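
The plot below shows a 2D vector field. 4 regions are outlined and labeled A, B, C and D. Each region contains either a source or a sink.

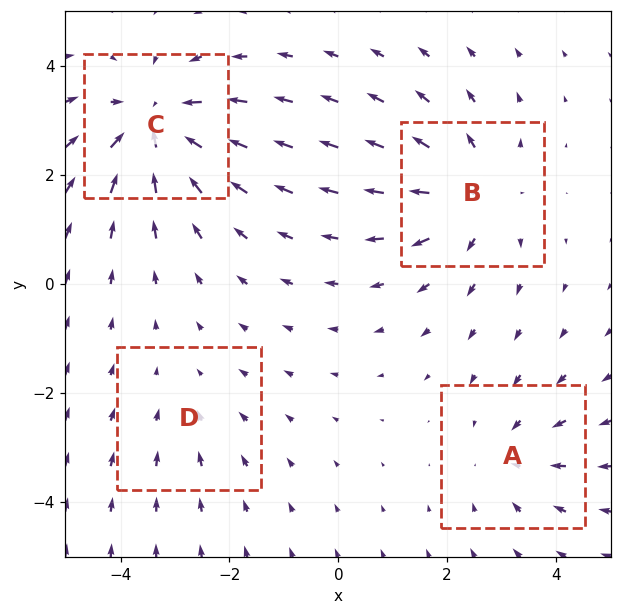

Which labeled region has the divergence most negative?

Divergence at each region's feature centre — A: about -3, B: about +5, C: about -6, D: about -2. Region C is most negative.

C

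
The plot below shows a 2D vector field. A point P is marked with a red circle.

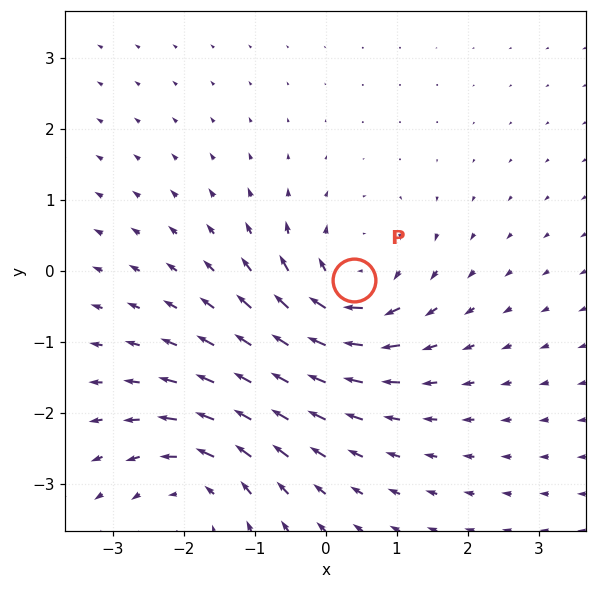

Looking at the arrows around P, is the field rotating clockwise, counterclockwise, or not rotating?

Near P at (0.4, -0.1) the arrows circulate clockwise. The curl (z-component) there is about -5; negative curl means clockwise rotation.

clockwise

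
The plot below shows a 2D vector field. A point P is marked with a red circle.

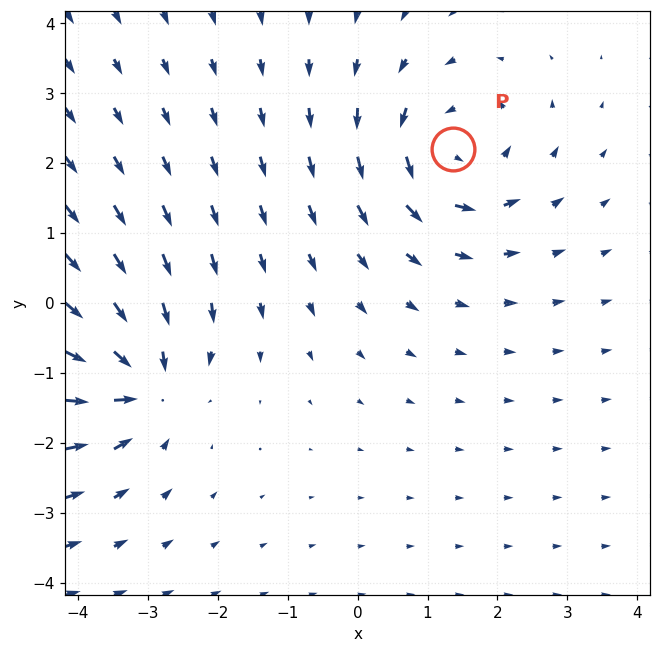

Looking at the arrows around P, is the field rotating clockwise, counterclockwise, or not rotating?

Near P at (1.4, 2.2) the arrows circulate counterclockwise. The curl (z-component) there is about +3; positive curl means counterclockwise rotation.

counterclockwise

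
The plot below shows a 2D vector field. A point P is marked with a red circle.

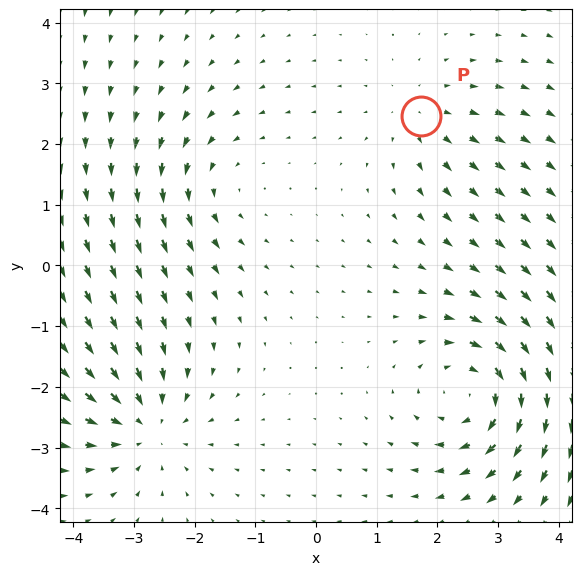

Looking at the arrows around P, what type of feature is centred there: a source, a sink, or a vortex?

At P (1.7, 2.5) the arrows spread outward. Divergence about +2, curl ≈0 — positive divergence with near-zero curl is a source.

source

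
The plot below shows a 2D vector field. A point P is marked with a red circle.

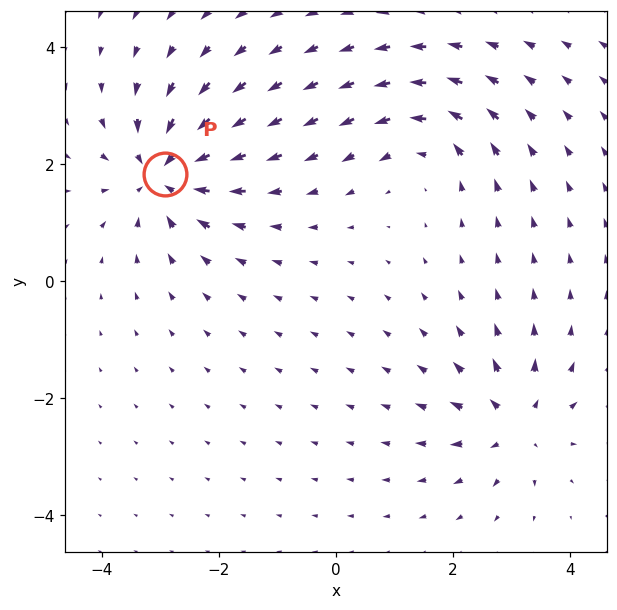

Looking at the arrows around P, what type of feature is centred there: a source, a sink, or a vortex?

At P (-2.9, 1.8) the arrows converge inward. Divergence about -5, curl ≈0 — negative divergence with near-zero curl is a sink.

sink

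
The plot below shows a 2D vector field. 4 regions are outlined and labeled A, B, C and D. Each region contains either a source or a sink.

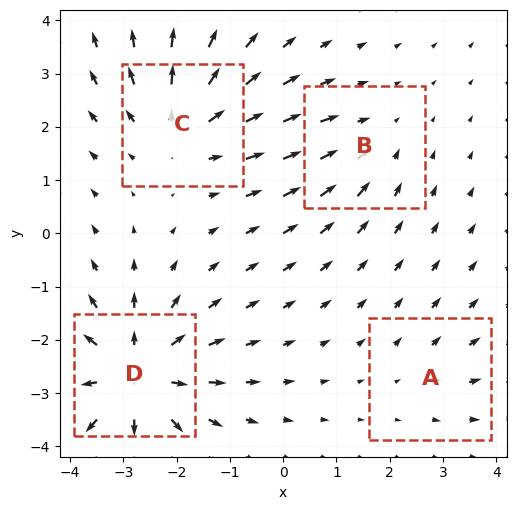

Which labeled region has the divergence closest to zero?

A

Divergence at each region's feature centre — A: about +2, B: about -3, C: about +4, D: about +6. Region A is closest to zero.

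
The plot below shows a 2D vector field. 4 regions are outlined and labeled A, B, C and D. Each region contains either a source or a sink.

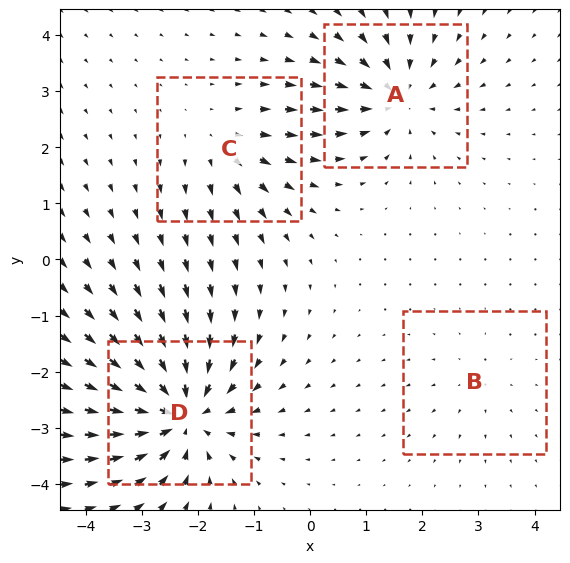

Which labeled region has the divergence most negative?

Divergence at each region's feature centre — A: about -5, B: about +2, C: about +3, D: about -8. Region D is most negative.

D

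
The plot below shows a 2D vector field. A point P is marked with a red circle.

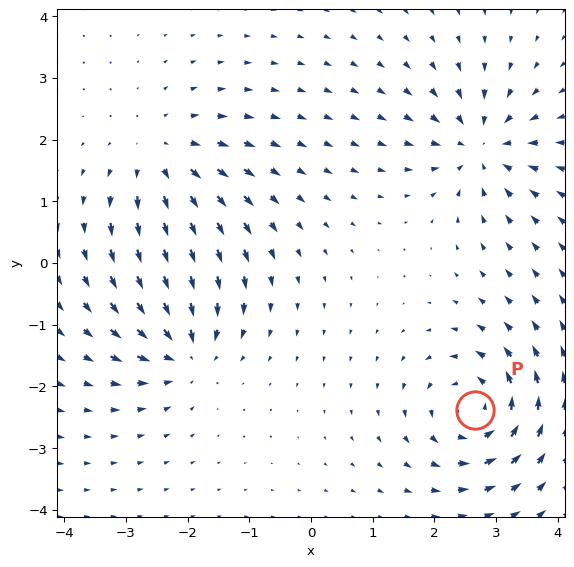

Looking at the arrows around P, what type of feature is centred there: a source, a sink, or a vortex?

At P (2.7, -2.4) the arrows circulate counterclockwise. Divergence ≈0, curl about +7 — near-zero divergence with nonzero curl is a vortex.

vortex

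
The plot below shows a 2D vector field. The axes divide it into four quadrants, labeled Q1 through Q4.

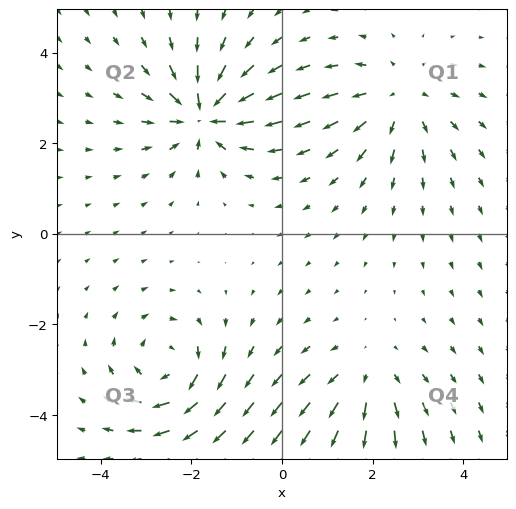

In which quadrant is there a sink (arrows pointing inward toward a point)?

The sink sits at approximately (-1.7, 2.6), which lies in quadrant Q2. The divergence there is about -6, negative as expected for a sink.

Q2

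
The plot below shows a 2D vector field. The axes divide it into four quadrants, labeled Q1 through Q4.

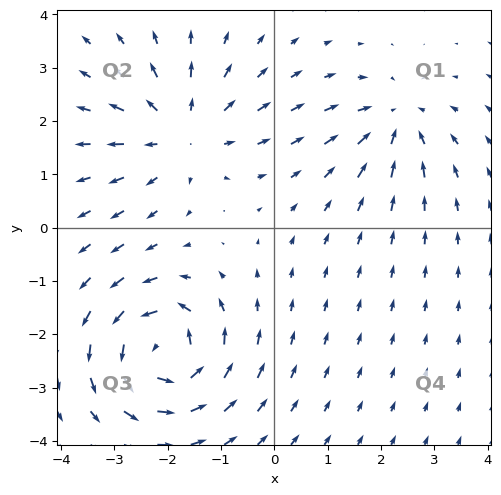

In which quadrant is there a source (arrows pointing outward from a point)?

Q2

The source sits at approximately (-1.7, 1.8), which lies in quadrant Q2. The divergence there is about +4, positive as expected for a source.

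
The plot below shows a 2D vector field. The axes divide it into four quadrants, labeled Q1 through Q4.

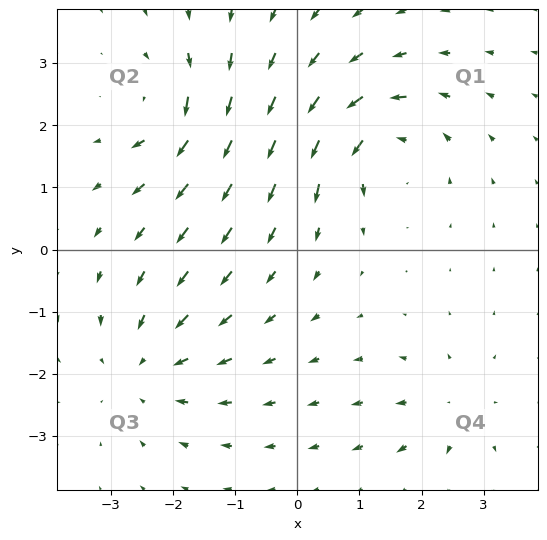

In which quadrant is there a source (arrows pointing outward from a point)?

Q4

The source sits at approximately (2.5, -2.6), which lies in quadrant Q4. The divergence there is about +3, positive as expected for a source.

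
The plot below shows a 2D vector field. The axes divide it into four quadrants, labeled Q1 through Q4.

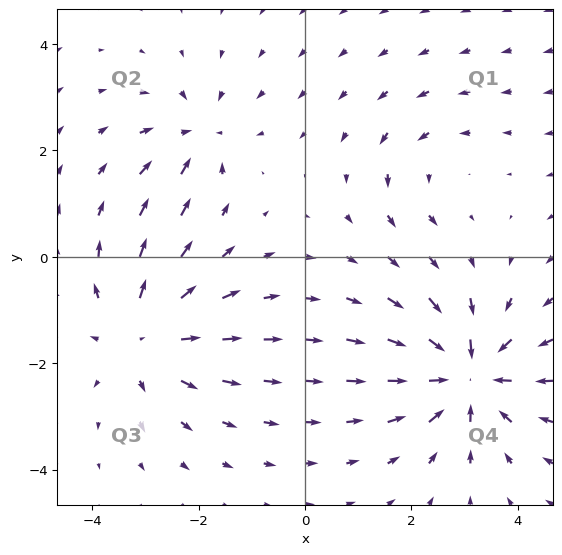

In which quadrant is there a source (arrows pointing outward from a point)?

The source sits at approximately (-3.1, -1.5), which lies in quadrant Q3. The divergence there is about +4, positive as expected for a source.

Q3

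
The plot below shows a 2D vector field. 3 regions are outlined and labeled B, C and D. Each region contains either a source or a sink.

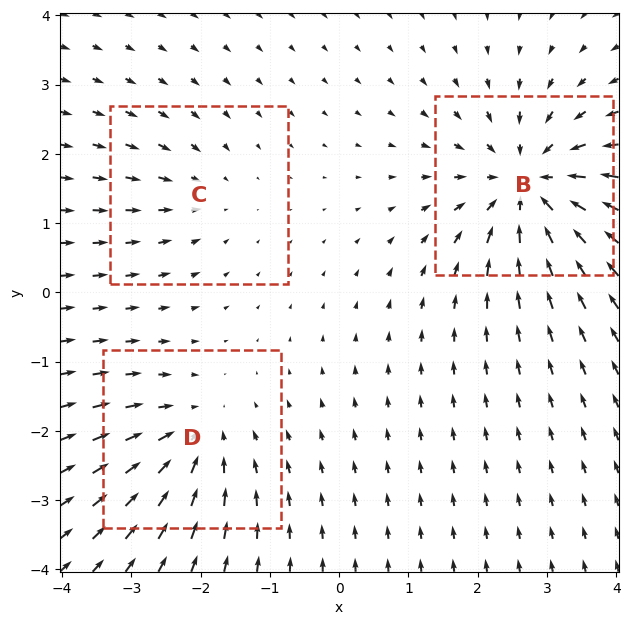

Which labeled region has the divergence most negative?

B

Divergence at each region's feature centre — B: about -5, C: about -2, D: about -3. Region B is most negative.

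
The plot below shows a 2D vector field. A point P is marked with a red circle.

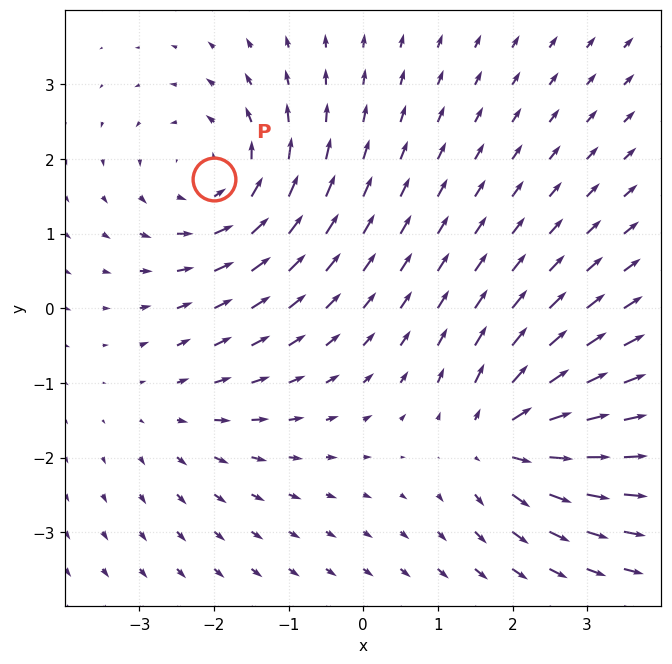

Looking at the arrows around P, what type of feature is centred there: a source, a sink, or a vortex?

At P (-2.0, 1.7) the arrows circulate counterclockwise. Divergence ≈0, curl about +4 — near-zero divergence with nonzero curl is a vortex.

vortex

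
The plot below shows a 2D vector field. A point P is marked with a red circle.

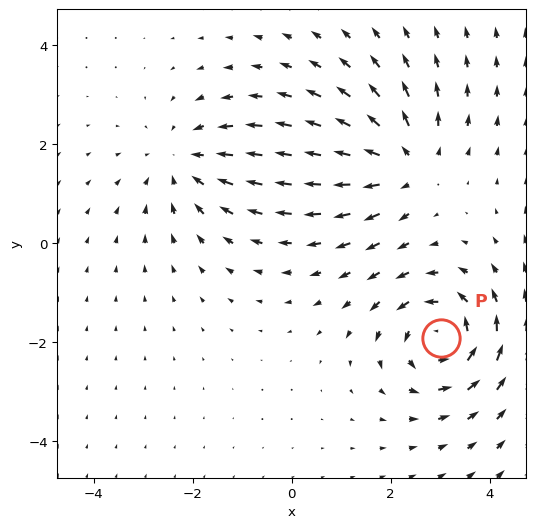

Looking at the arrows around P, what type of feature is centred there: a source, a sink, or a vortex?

vortex

At P (3.0, -1.9) the arrows circulate counterclockwise. Divergence ≈0, curl about +6 — near-zero divergence with nonzero curl is a vortex.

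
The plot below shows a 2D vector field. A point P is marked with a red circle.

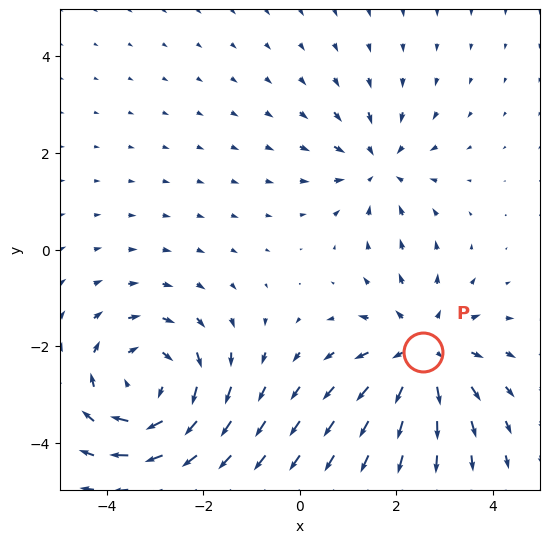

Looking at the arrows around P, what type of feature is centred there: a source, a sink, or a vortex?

At P (2.5, -2.1) the arrows spread outward. Divergence about +3, curl ≈0 — positive divergence with near-zero curl is a source.

source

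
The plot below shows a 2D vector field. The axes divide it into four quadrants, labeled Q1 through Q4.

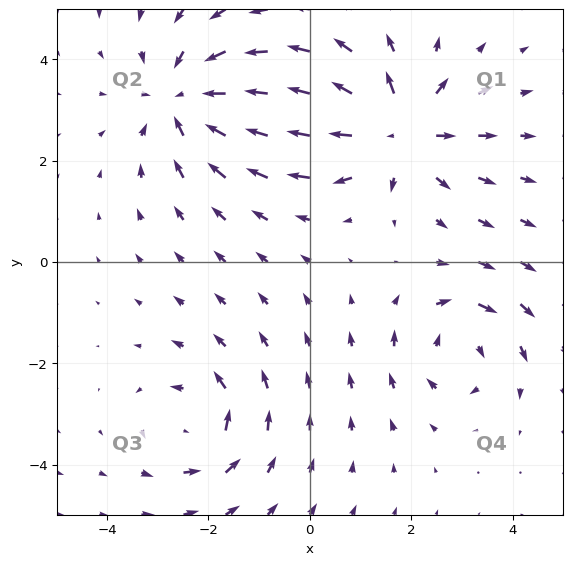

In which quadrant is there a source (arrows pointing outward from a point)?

The source sits at approximately (1.7, 2.6), which lies in quadrant Q1. The divergence there is about +5, positive as expected for a source.

Q1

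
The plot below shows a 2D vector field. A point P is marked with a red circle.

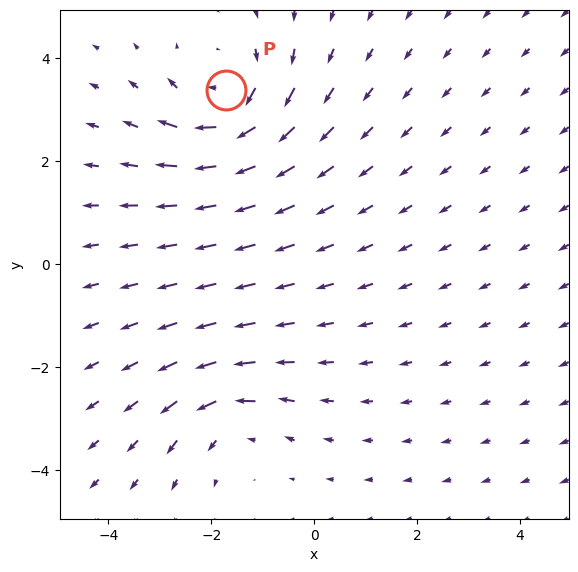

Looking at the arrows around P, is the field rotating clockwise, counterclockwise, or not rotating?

clockwise

Near P at (-1.7, 3.4) the arrows circulate clockwise. The curl (z-component) there is about -4; negative curl means clockwise rotation.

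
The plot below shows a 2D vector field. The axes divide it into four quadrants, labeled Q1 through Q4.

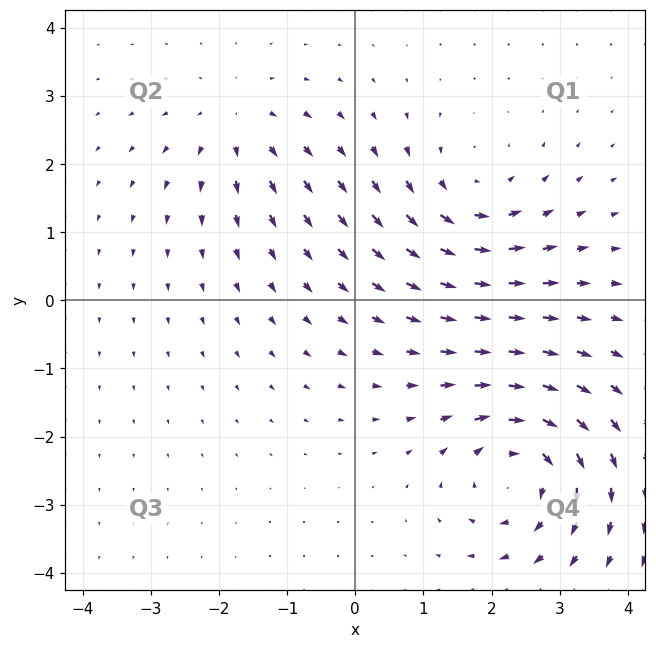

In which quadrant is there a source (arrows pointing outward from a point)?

Q2

The source sits at approximately (-1.7, 2.6), which lies in quadrant Q2. The divergence there is about +3, positive as expected for a source.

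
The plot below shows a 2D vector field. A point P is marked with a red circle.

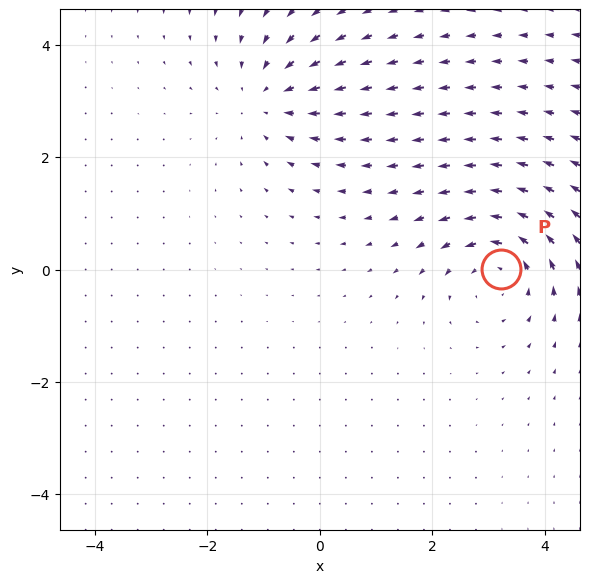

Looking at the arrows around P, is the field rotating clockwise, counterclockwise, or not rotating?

Near P at (3.2, 0.0) the arrows circulate counterclockwise. The curl (z-component) there is about +5; positive curl means counterclockwise rotation.

counterclockwise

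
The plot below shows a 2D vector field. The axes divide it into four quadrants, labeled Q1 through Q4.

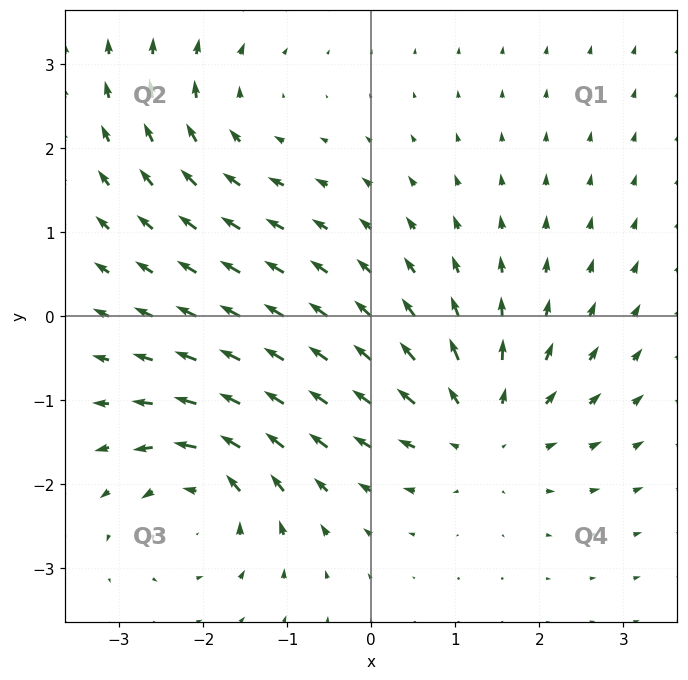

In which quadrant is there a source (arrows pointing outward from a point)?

The source sits at approximately (1.3, -1.3), which lies in quadrant Q4. The divergence there is about +4, positive as expected for a source.

Q4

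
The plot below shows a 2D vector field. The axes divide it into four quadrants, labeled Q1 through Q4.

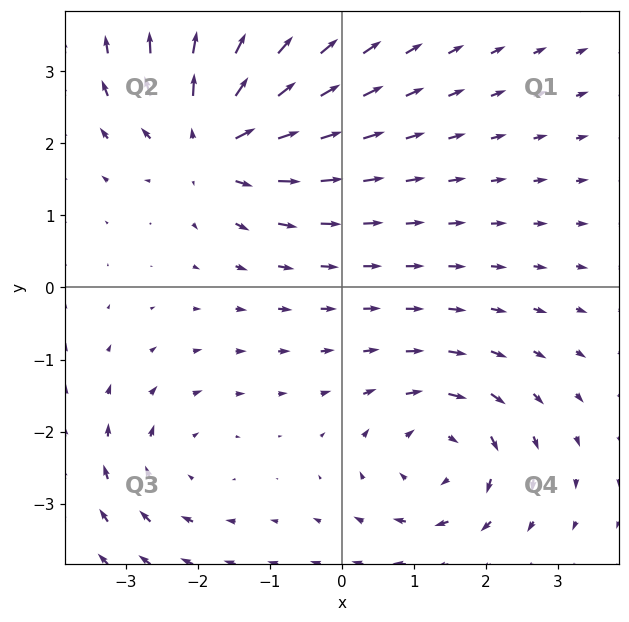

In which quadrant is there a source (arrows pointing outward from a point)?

Q2

The source sits at approximately (-1.8, 2.0), which lies in quadrant Q2. The divergence there is about +6, positive as expected for a source.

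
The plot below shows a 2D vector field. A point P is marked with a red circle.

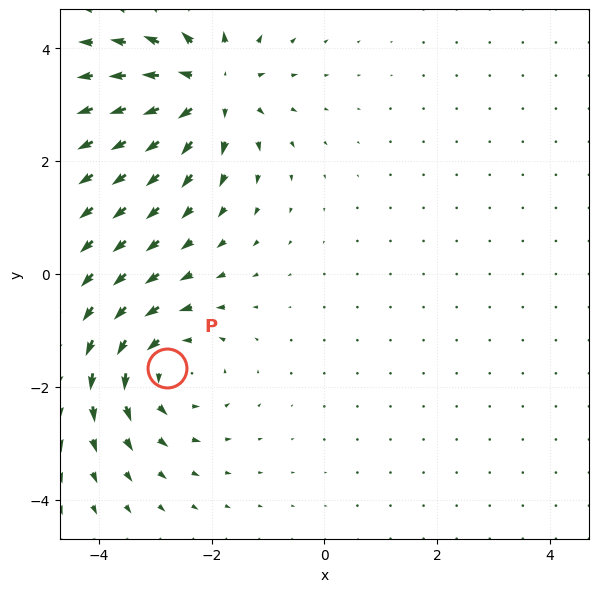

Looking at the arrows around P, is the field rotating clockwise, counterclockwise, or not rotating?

counterclockwise

Near P at (-2.8, -1.7) the arrows circulate counterclockwise. The curl (z-component) there is about +4; positive curl means counterclockwise rotation.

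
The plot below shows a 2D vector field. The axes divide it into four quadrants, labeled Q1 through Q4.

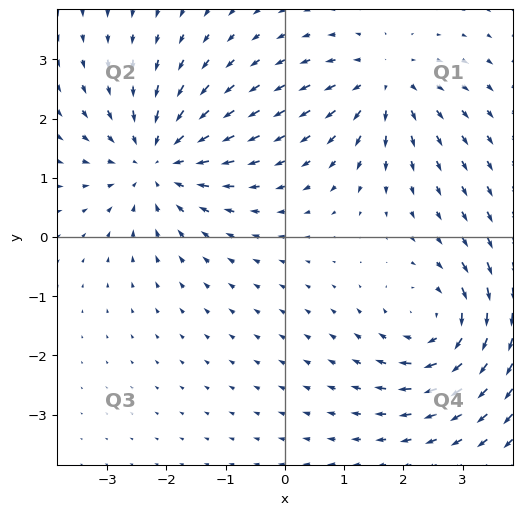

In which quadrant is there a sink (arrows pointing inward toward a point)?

Q2

The sink sits at approximately (-2.2, 1.3), which lies in quadrant Q2. The divergence there is about -5, negative as expected for a sink.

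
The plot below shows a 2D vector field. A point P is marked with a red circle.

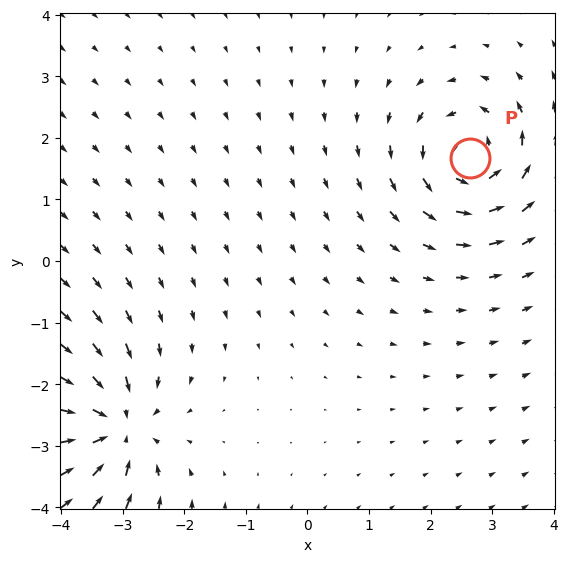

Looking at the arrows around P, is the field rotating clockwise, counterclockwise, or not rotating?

Near P at (2.6, 1.7) the arrows circulate counterclockwise. The curl (z-component) there is about +4; positive curl means counterclockwise rotation.

counterclockwise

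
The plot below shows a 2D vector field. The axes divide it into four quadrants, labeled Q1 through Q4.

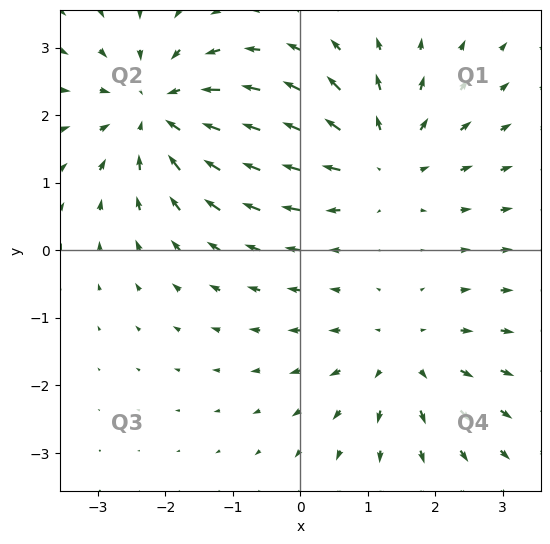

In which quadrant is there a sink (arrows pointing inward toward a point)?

The sink sits at approximately (-2.1, 2.1), which lies in quadrant Q2. The divergence there is about -4, negative as expected for a sink.

Q2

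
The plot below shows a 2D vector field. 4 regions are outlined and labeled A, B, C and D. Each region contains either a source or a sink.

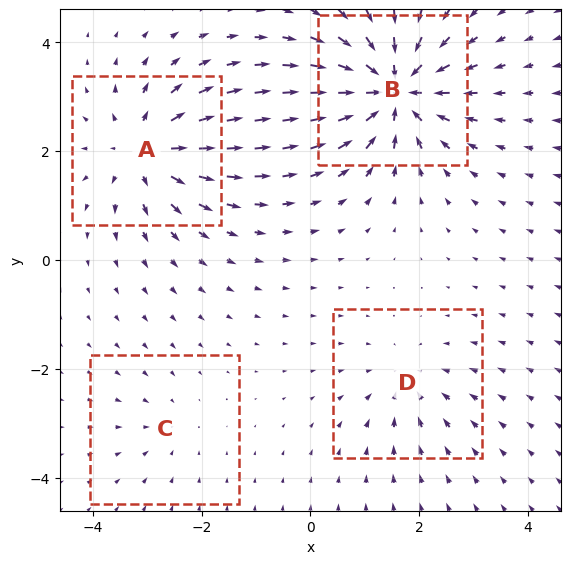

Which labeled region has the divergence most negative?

Divergence at each region's feature centre — A: about +6, B: about -9, C: about -2, D: about -4. Region B is most negative.

B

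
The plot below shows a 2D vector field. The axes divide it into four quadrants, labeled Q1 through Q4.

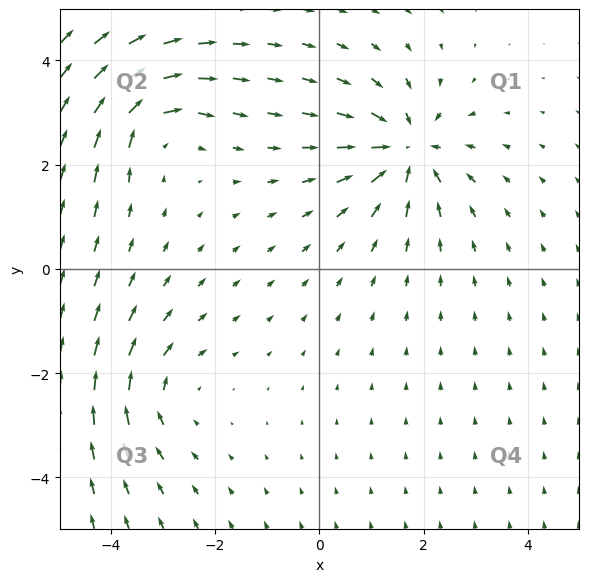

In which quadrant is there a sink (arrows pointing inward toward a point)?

Q1

The sink sits at approximately (1.7, 2.3), which lies in quadrant Q1. The divergence there is about -5, negative as expected for a sink.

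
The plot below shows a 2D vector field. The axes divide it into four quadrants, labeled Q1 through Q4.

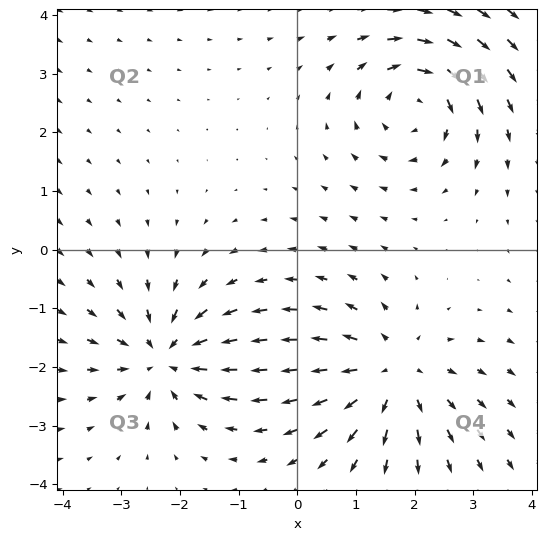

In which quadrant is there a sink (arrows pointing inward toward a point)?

The sink sits at approximately (-2.2, -1.8), which lies in quadrant Q3. The divergence there is about -5, negative as expected for a sink.

Q3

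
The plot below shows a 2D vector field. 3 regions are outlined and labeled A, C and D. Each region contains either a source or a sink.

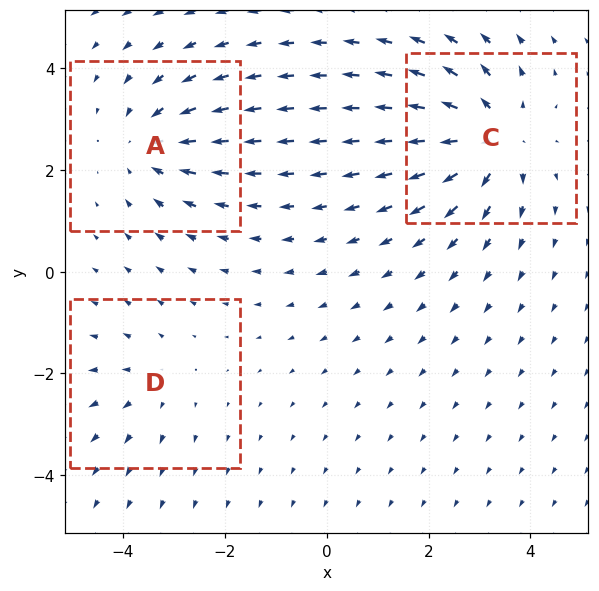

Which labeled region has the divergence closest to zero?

Divergence at each region's feature centre — A: about -3, C: about +4, D: about +2. Region D is closest to zero.

D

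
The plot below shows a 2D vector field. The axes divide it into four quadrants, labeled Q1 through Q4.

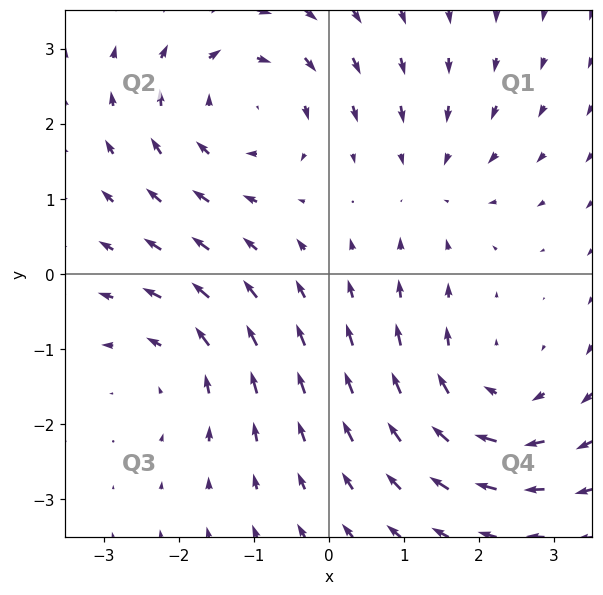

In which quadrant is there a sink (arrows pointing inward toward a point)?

Q1

The sink sits at approximately (1.4, 1.2), which lies in quadrant Q1. The divergence there is about -2, negative as expected for a sink.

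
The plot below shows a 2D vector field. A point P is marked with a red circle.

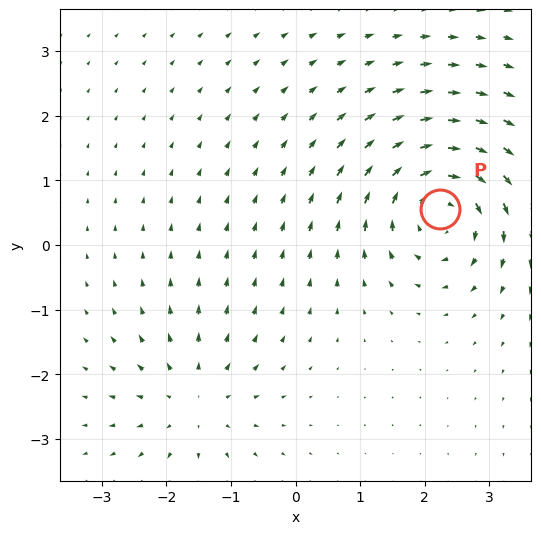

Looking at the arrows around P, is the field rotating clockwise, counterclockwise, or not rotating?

clockwise

Near P at (2.2, 0.6) the arrows circulate clockwise. The curl (z-component) there is about -5; negative curl means clockwise rotation.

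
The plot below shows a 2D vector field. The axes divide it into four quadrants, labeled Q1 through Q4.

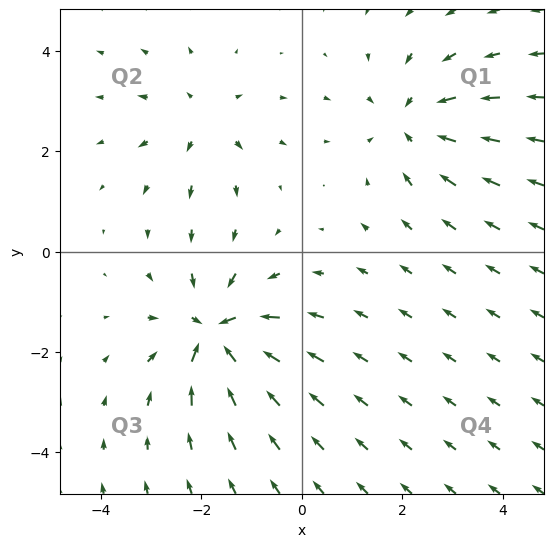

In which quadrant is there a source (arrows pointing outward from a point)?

The source sits at approximately (-2.0, 2.6), which lies in quadrant Q2. The divergence there is about +3, positive as expected for a source.

Q2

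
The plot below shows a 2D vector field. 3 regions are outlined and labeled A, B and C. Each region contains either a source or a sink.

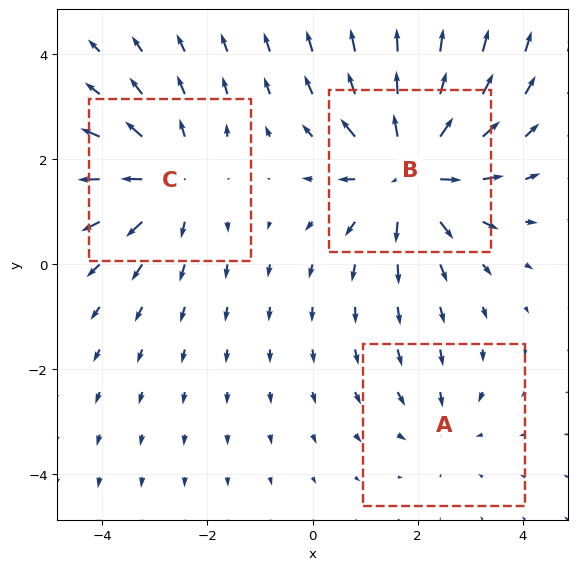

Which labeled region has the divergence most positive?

B

Divergence at each region's feature centre — A: about -2, B: about +4, C: about +3. Region B is most positive.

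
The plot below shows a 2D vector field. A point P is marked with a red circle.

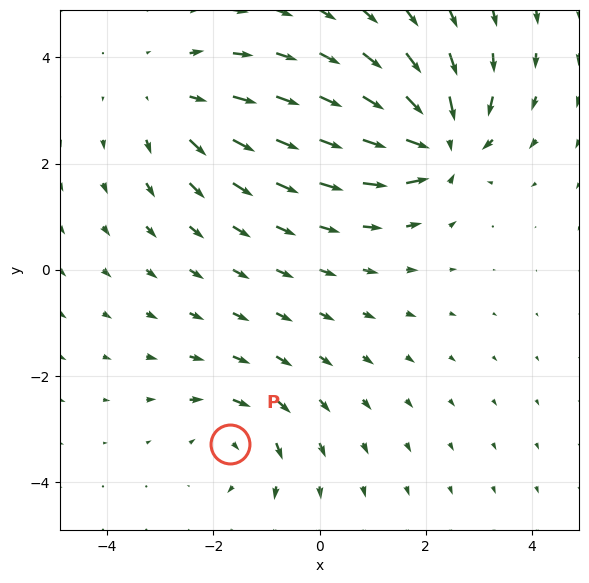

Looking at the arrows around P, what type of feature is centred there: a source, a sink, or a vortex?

vortex

At P (-1.7, -3.3) the arrows circulate clockwise. Divergence ≈0, curl about -3 — near-zero divergence with nonzero curl is a vortex.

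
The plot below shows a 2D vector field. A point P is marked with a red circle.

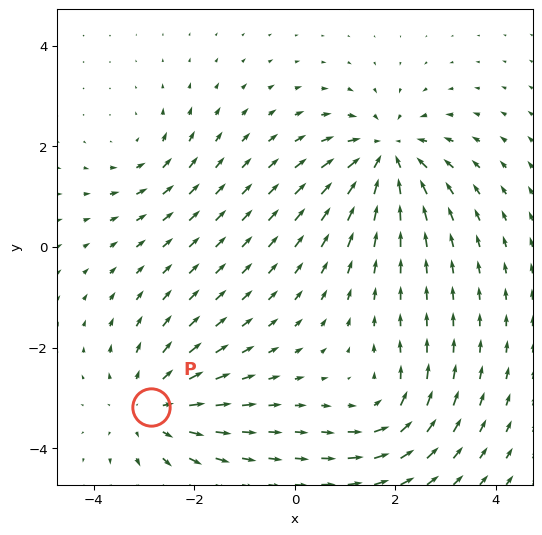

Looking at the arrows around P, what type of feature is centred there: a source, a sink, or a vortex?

source

At P (-2.9, -3.2) the arrows spread outward. Divergence about +4, curl ≈0 — positive divergence with near-zero curl is a source.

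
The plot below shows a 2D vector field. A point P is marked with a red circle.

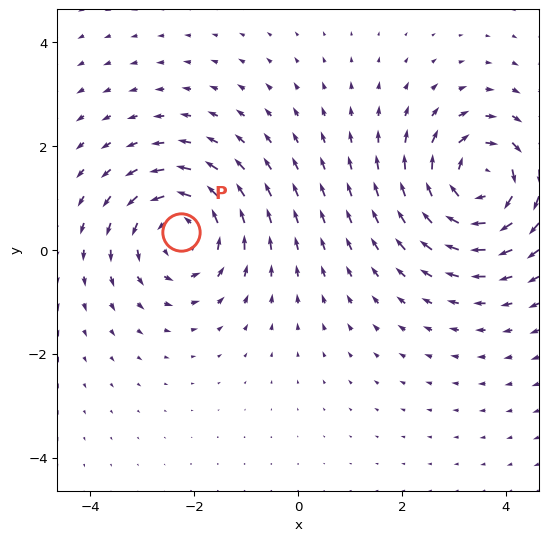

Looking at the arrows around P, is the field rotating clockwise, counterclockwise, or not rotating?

Near P at (-2.3, 0.3) the arrows circulate counterclockwise. The curl (z-component) there is about +3; positive curl means counterclockwise rotation.

counterclockwise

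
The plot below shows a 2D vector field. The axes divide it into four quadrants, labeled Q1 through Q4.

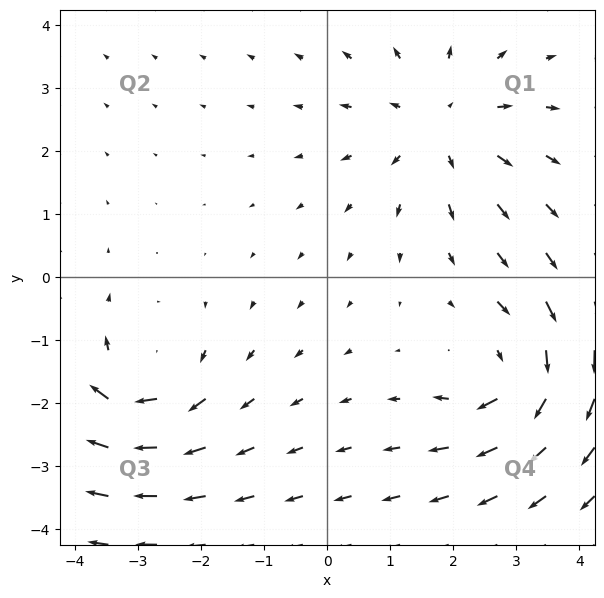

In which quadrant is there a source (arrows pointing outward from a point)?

The source sits at approximately (1.8, 2.4), which lies in quadrant Q1. The divergence there is about +4, positive as expected for a source.

Q1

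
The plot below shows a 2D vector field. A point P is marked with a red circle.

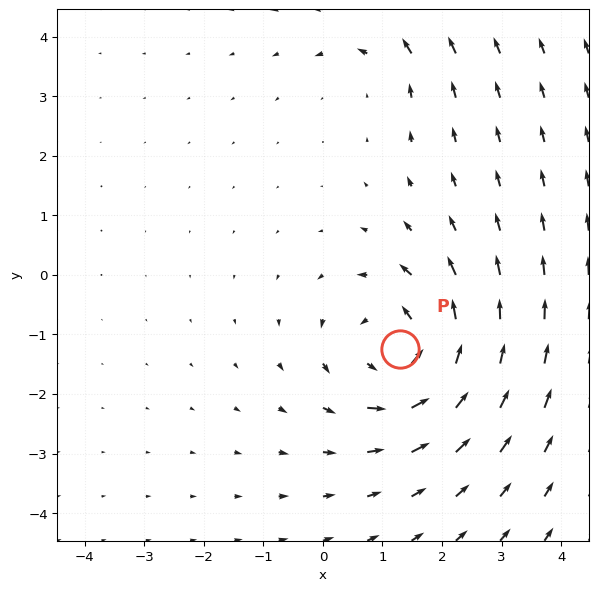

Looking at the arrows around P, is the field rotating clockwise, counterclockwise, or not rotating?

Near P at (1.3, -1.2) the arrows circulate counterclockwise. The curl (z-component) there is about +5; positive curl means counterclockwise rotation.

counterclockwise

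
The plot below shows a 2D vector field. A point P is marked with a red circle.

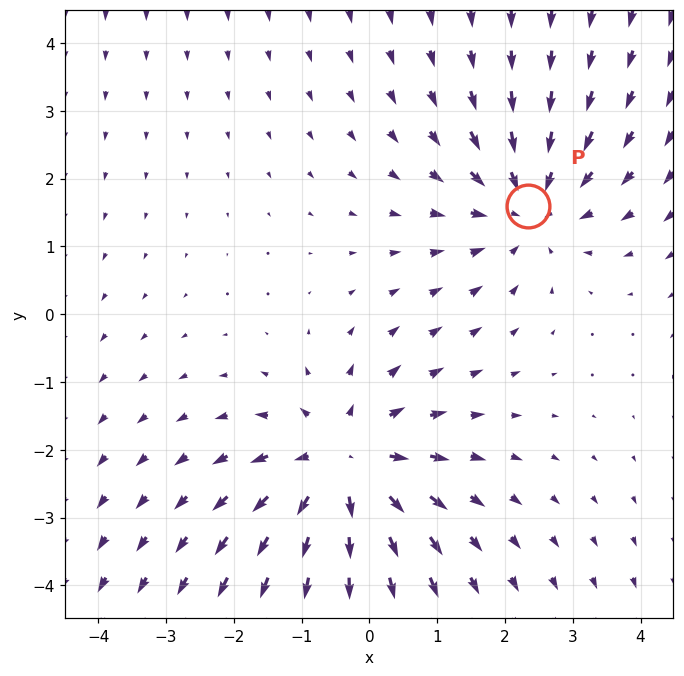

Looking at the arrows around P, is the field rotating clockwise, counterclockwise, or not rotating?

Near P at (2.3, 1.6) the arrows show no circulation. The curl there is ≈0.

not rotating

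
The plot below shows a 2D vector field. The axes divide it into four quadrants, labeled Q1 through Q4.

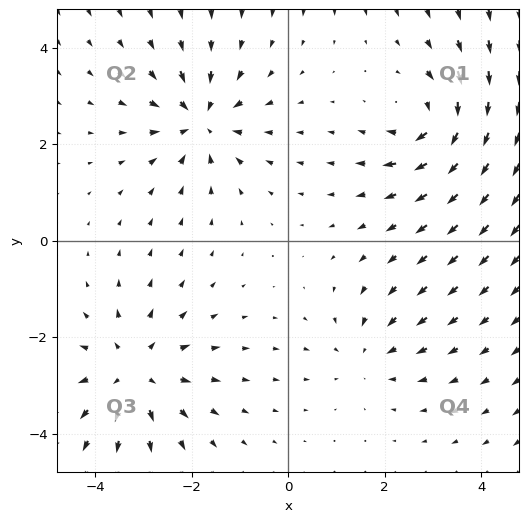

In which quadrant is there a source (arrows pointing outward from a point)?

Q3

The source sits at approximately (-3.2, -2.7), which lies in quadrant Q3. The divergence there is about +4, positive as expected for a source.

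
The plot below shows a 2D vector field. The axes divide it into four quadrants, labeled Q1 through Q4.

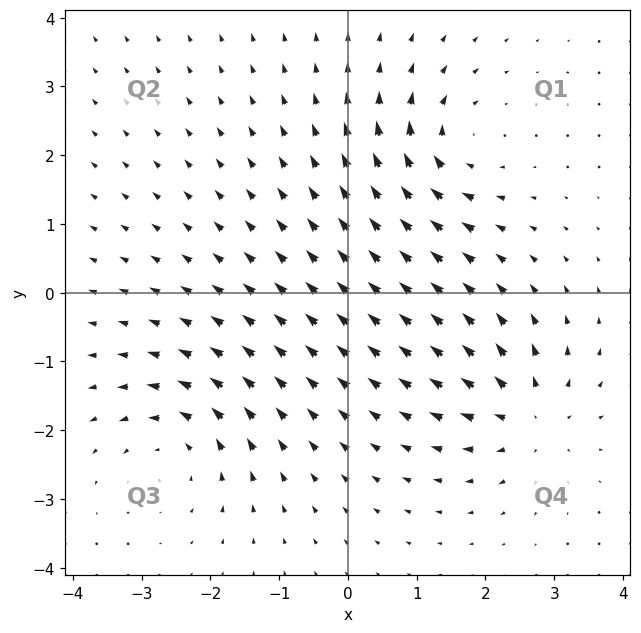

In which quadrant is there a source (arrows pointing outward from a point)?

The source sits at approximately (2.6, -1.8), which lies in quadrant Q4. The divergence there is about +6, positive as expected for a source.

Q4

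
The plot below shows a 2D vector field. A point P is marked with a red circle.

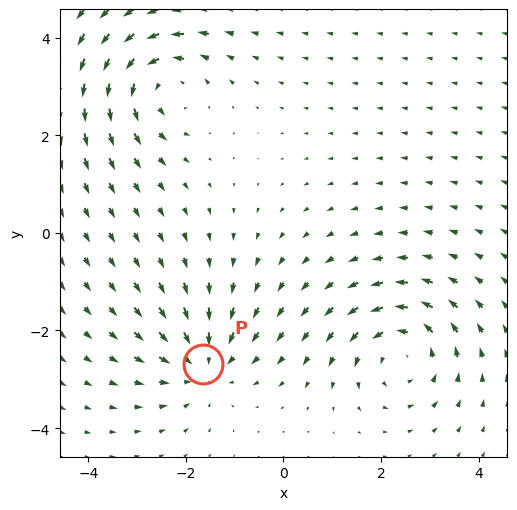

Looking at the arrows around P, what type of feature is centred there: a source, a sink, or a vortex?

sink

At P (-1.6, -2.7) the arrows converge inward. Divergence about -4, curl ≈0 — negative divergence with near-zero curl is a sink.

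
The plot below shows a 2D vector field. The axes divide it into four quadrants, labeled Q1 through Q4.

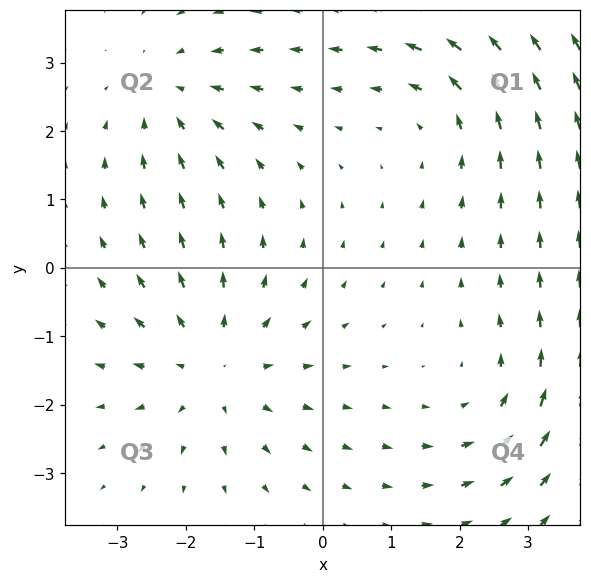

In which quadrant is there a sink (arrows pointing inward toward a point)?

The sink sits at approximately (-2.2, 2.5), which lies in quadrant Q2. The divergence there is about -2, negative as expected for a sink.

Q2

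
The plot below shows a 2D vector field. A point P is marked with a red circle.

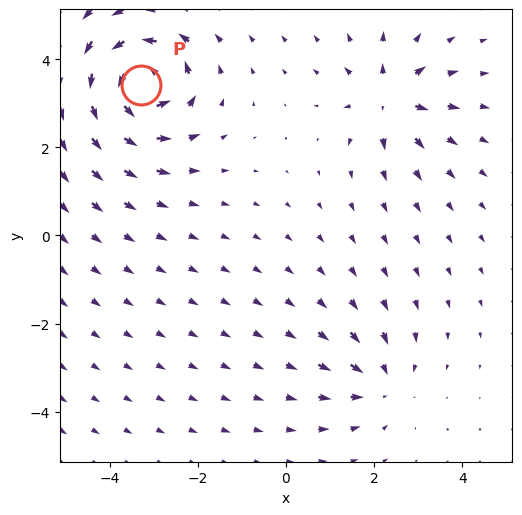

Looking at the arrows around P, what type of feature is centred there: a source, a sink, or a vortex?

vortex

At P (-3.3, 3.4) the arrows circulate counterclockwise. Divergence ≈0, curl about +7 — near-zero divergence with nonzero curl is a vortex.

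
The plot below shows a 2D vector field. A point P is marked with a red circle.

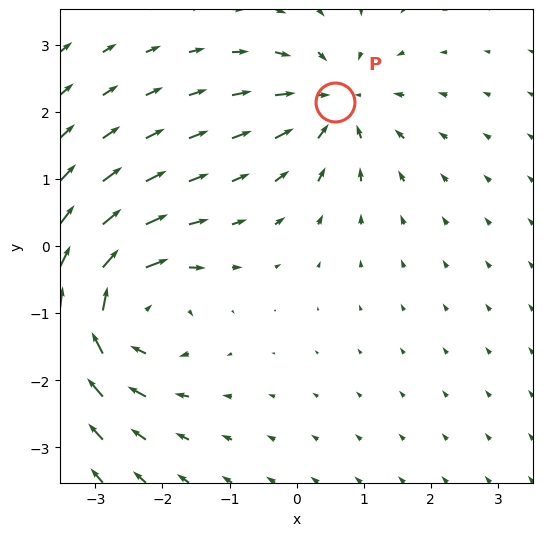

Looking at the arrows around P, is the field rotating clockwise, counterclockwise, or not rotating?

not rotating

Near P at (0.6, 2.1) the arrows show no circulation. The curl there is ≈0.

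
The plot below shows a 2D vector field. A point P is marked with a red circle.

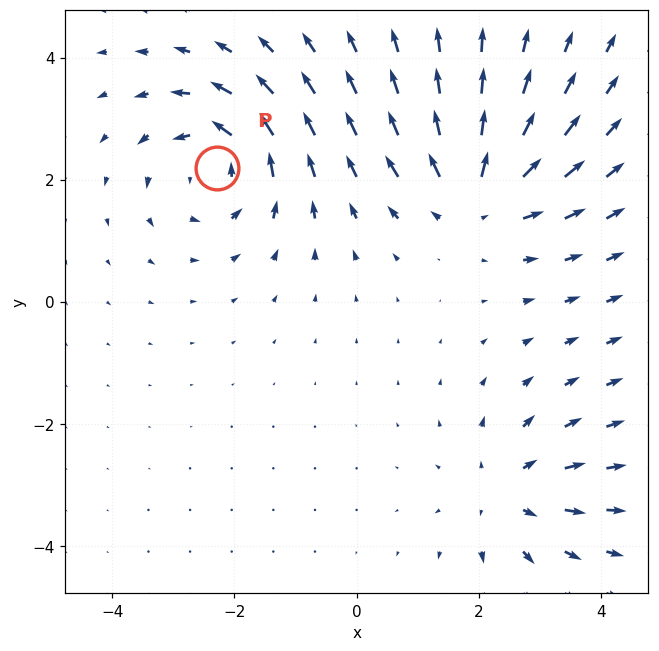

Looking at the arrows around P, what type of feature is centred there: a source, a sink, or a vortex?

At P (-2.3, 2.2) the arrows circulate counterclockwise. Divergence ≈0, curl about +4 — near-zero divergence with nonzero curl is a vortex.

vortex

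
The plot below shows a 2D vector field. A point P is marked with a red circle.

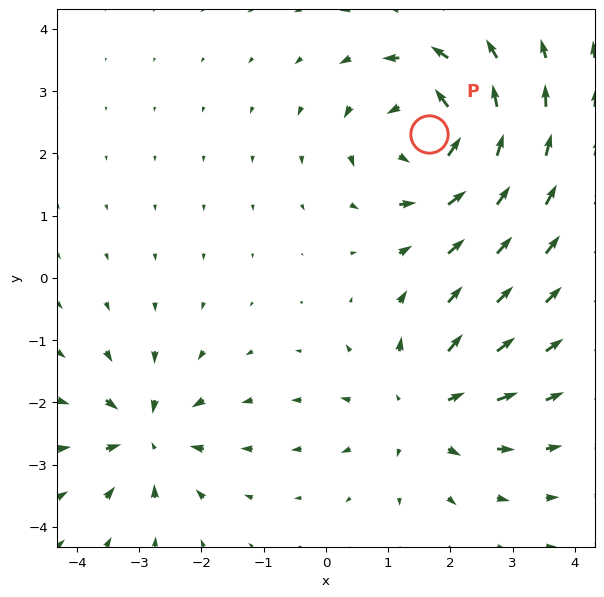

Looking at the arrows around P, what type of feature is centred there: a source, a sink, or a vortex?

vortex

At P (1.7, 2.3) the arrows circulate counterclockwise. Divergence ≈0, curl about +6 — near-zero divergence with nonzero curl is a vortex.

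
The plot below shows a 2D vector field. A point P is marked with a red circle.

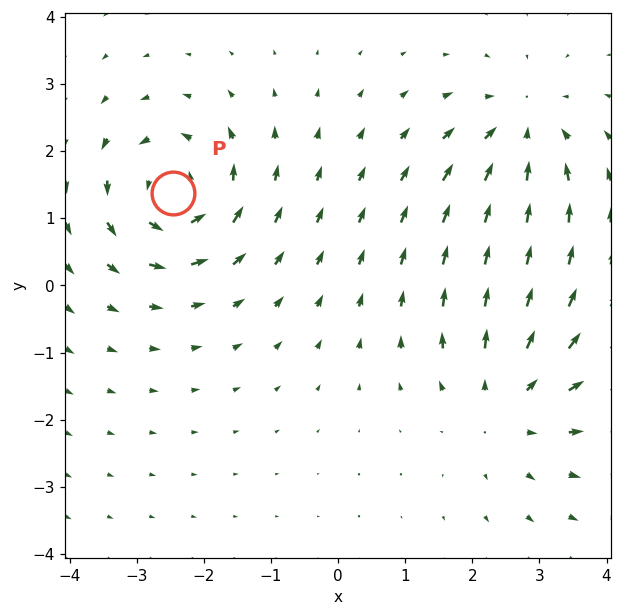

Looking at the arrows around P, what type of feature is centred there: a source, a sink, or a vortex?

At P (-2.5, 1.4) the arrows circulate counterclockwise. Divergence ≈0, curl about +6 — near-zero divergence with nonzero curl is a vortex.

vortex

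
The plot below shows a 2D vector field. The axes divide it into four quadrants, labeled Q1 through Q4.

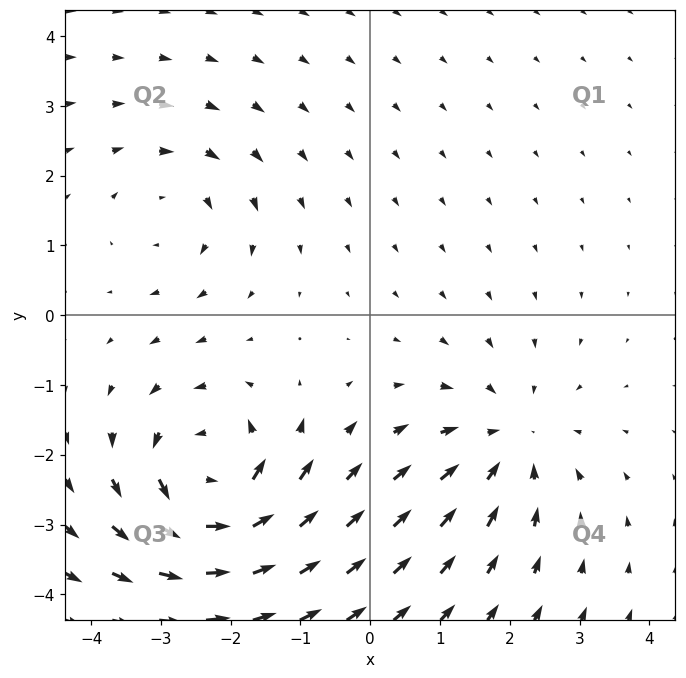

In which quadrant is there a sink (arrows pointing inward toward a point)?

The sink sits at approximately (2.0, -1.8), which lies in quadrant Q4. The divergence there is about -3, negative as expected for a sink.

Q4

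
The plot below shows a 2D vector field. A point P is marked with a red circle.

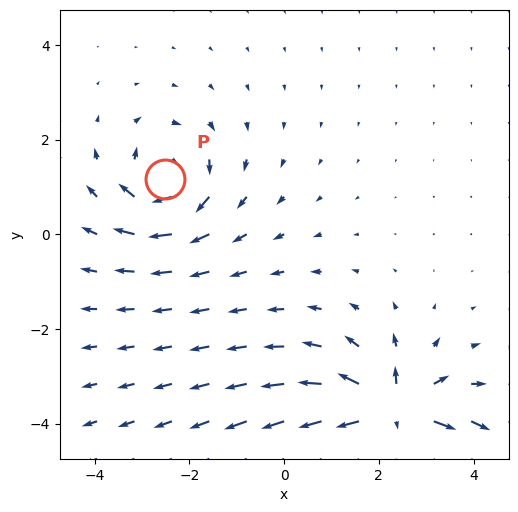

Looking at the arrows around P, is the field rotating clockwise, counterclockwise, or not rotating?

clockwise

Near P at (-2.5, 1.2) the arrows circulate clockwise. The curl (z-component) there is about -4; negative curl means clockwise rotation.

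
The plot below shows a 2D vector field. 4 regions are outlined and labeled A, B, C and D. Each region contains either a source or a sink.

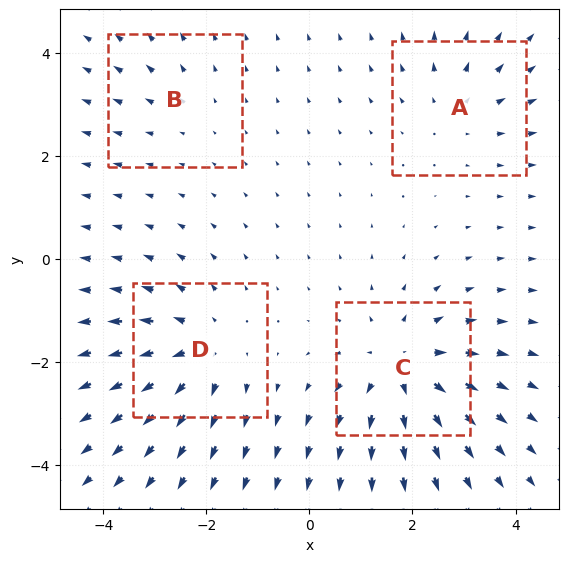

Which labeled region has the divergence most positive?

C

Divergence at each region's feature centre — A: about +3, B: about +2, C: about +6, D: about +5. Region C is most positive.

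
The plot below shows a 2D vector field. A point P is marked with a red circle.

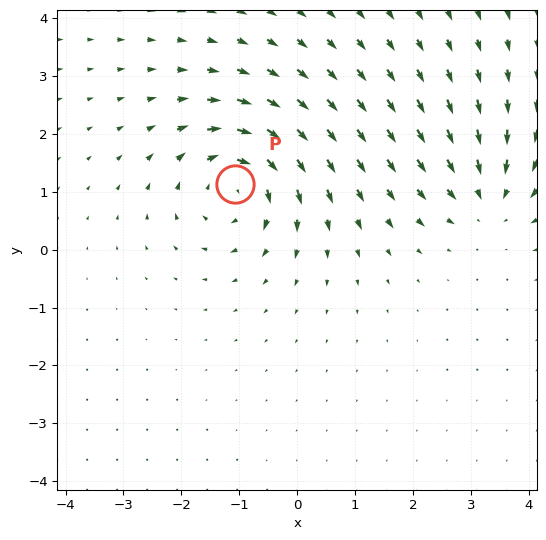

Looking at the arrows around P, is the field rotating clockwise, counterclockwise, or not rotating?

clockwise

Near P at (-1.1, 1.1) the arrows circulate clockwise. The curl (z-component) there is about -6; negative curl means clockwise rotation.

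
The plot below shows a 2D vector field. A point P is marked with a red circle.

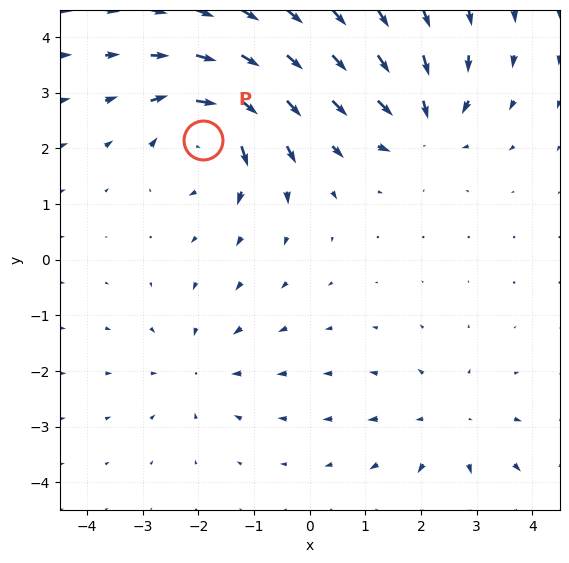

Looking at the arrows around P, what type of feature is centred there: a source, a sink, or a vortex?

At P (-1.9, 2.2) the arrows circulate clockwise. Divergence ≈0, curl about -7 — near-zero divergence with nonzero curl is a vortex.

vortex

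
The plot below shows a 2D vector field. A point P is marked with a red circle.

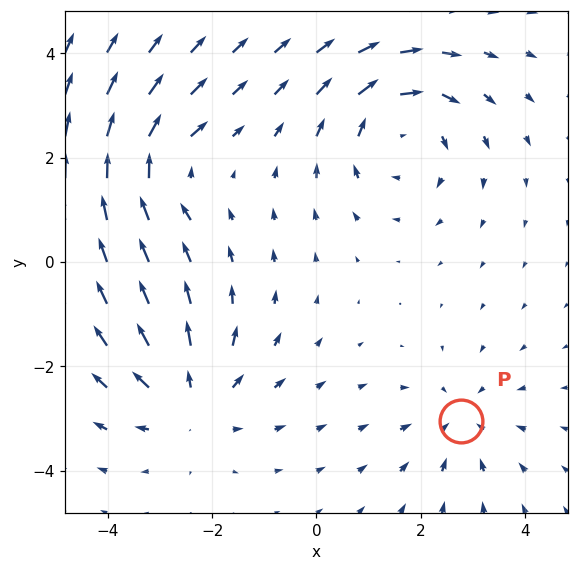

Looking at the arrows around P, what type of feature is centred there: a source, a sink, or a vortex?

sink

At P (2.8, -3.0) the arrows converge inward. Divergence about -3, curl ≈0 — negative divergence with near-zero curl is a sink.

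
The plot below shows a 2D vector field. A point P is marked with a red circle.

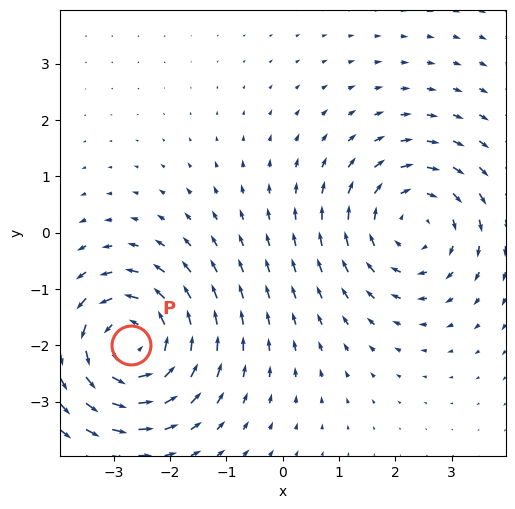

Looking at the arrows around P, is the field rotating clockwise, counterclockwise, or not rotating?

counterclockwise

Near P at (-2.7, -2.0) the arrows circulate counterclockwise. The curl (z-component) there is about +5; positive curl means counterclockwise rotation.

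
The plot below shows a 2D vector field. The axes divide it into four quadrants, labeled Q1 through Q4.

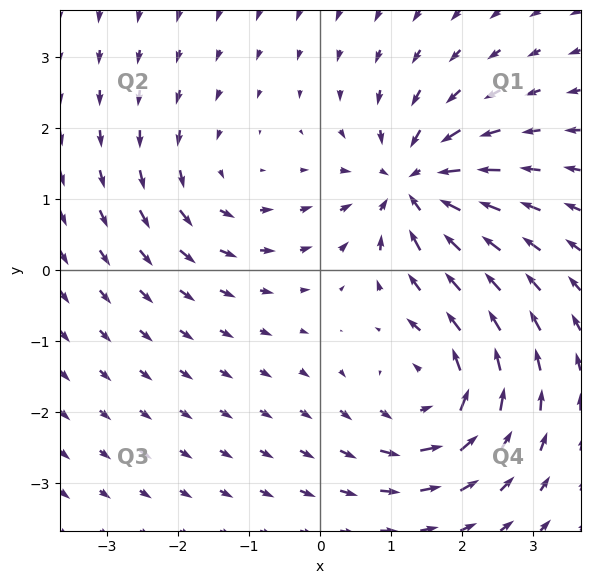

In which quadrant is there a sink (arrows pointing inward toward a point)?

The sink sits at approximately (1.3, 1.2), which lies in quadrant Q1. The divergence there is about -6, negative as expected for a sink.

Q1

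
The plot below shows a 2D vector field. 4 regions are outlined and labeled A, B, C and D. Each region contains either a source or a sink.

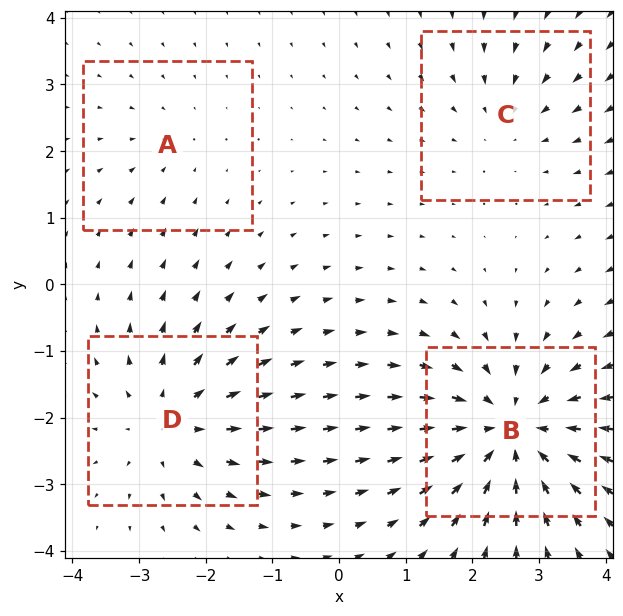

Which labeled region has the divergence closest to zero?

Divergence at each region's feature centre — A: about -2, B: about -7, C: about -3, D: about +5. Region A is closest to zero.

A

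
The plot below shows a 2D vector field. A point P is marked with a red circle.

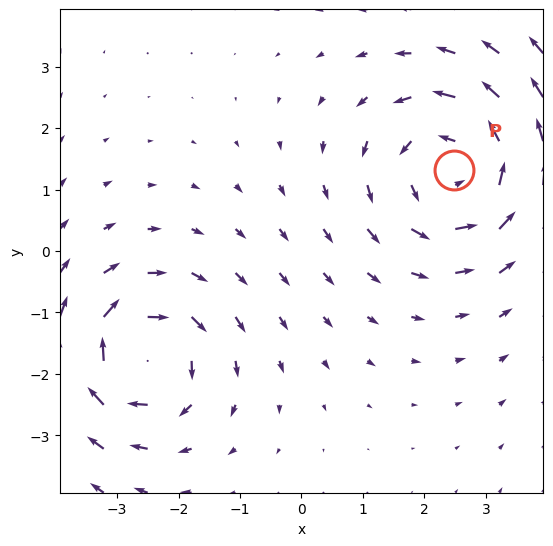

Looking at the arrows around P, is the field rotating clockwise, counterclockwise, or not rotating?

Near P at (2.5, 1.3) the arrows circulate counterclockwise. The curl (z-component) there is about +3; positive curl means counterclockwise rotation.

counterclockwise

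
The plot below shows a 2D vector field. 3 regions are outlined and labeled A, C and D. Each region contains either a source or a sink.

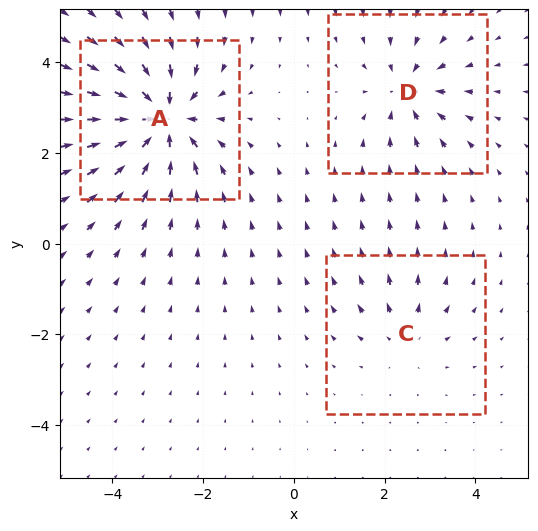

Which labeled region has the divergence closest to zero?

C

Divergence at each region's feature centre — A: about -6, C: about +2, D: about -3. Region C is closest to zero.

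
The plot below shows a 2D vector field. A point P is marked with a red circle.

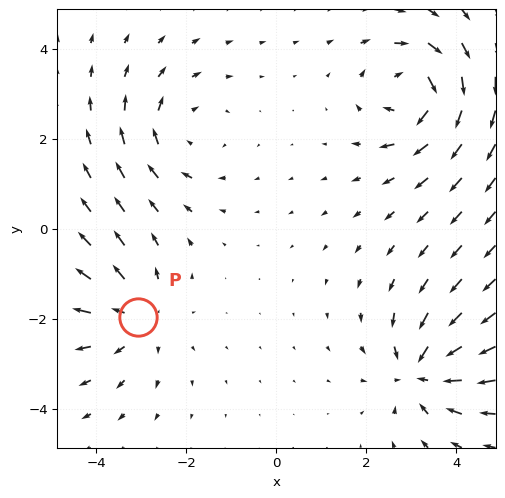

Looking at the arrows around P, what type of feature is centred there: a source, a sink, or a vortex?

At P (-3.1, -2.0) the arrows spread outward. Divergence about +4, curl ≈0 — positive divergence with near-zero curl is a source.

source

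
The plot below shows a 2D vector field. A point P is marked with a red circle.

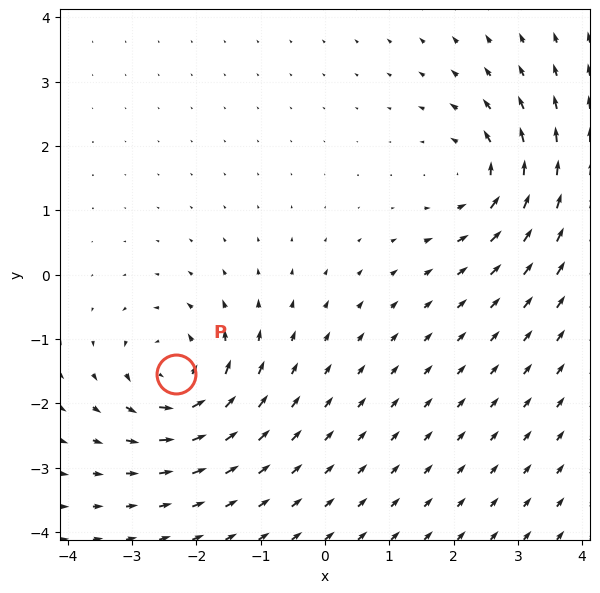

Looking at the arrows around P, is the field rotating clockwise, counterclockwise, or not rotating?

counterclockwise

Near P at (-2.3, -1.5) the arrows circulate counterclockwise. The curl (z-component) there is about +5; positive curl means counterclockwise rotation.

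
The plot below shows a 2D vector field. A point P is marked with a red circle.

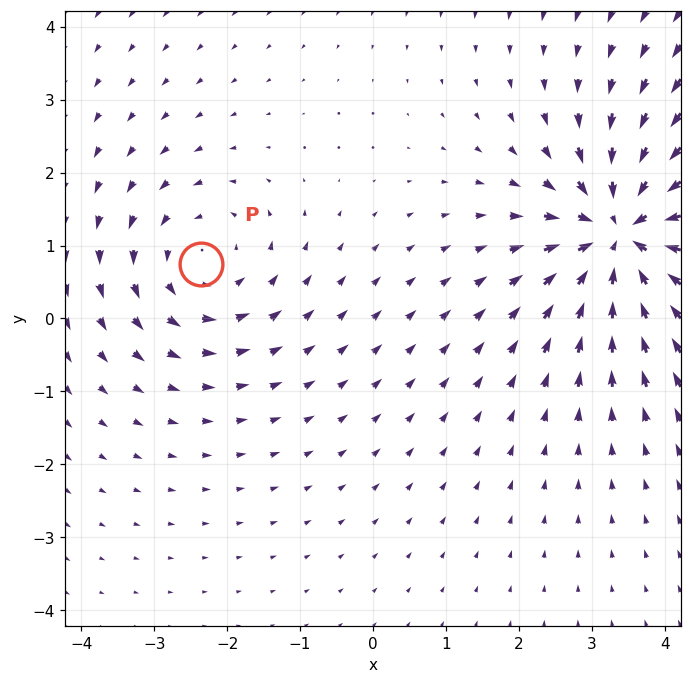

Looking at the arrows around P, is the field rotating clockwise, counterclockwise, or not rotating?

counterclockwise

Near P at (-2.4, 0.8) the arrows circulate counterclockwise. The curl (z-component) there is about +2; positive curl means counterclockwise rotation.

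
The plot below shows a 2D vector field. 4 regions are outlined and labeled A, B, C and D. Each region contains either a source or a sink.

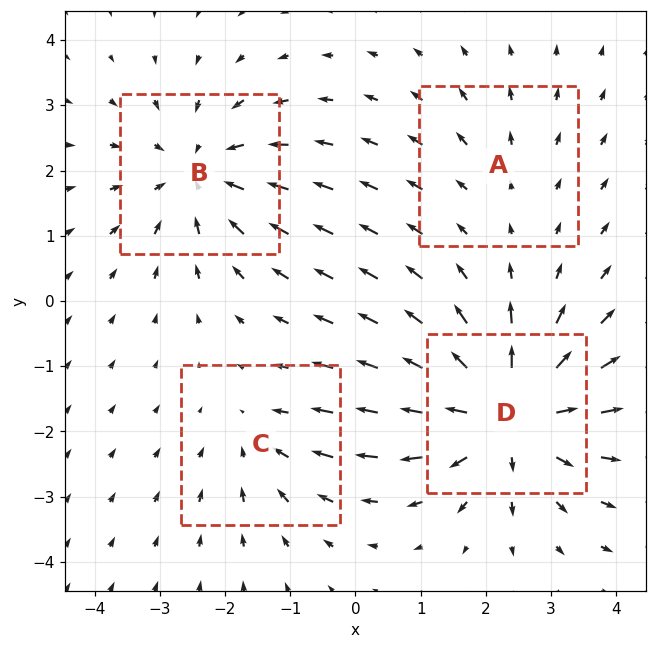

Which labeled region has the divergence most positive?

D

Divergence at each region's feature centre — A: about +2, B: about -4, C: about -3, D: about +6. Region D is most positive.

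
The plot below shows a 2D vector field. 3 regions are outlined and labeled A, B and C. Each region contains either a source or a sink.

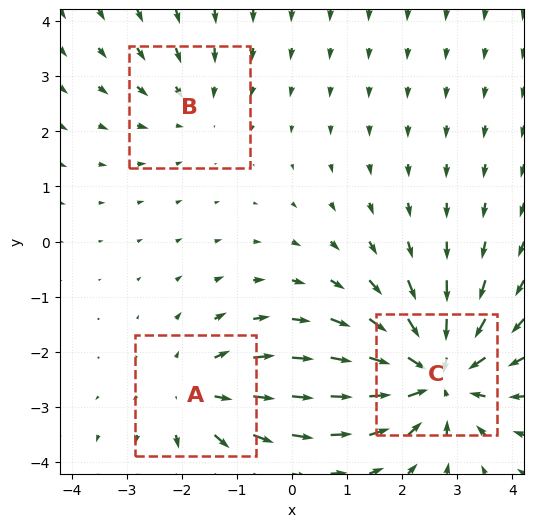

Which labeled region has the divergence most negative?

C

Divergence at each region's feature centre — A: about +3, B: about -2, C: about -5. Region C is most negative.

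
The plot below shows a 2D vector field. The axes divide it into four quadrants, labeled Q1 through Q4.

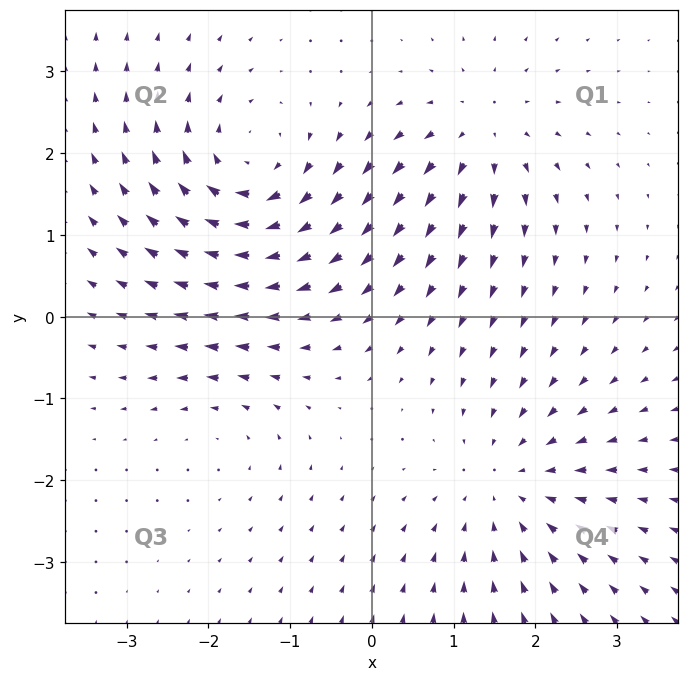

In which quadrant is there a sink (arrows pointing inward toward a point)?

Q4

The sink sits at approximately (1.7, -2.1), which lies in quadrant Q4. The divergence there is about -4, negative as expected for a sink.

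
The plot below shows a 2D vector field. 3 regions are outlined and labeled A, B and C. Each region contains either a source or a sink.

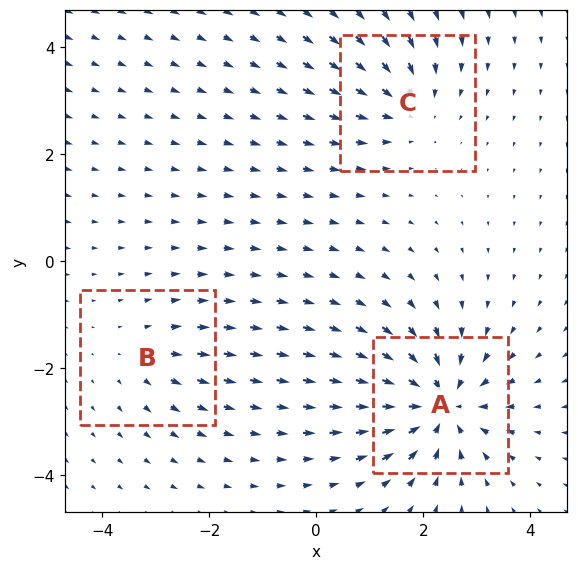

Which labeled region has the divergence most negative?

A

Divergence at each region's feature centre — A: about -6, B: about +2, C: about -3. Region A is most negative.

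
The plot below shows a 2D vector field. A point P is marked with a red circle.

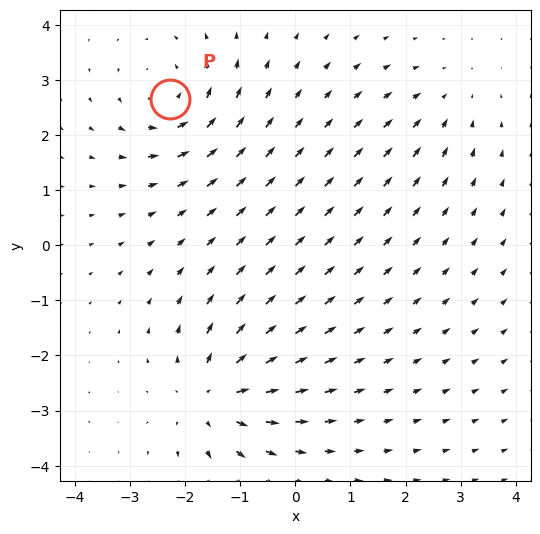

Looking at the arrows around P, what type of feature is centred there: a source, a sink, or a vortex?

vortex

At P (-2.3, 2.6) the arrows circulate counterclockwise. Divergence ≈0, curl about +5 — near-zero divergence with nonzero curl is a vortex.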